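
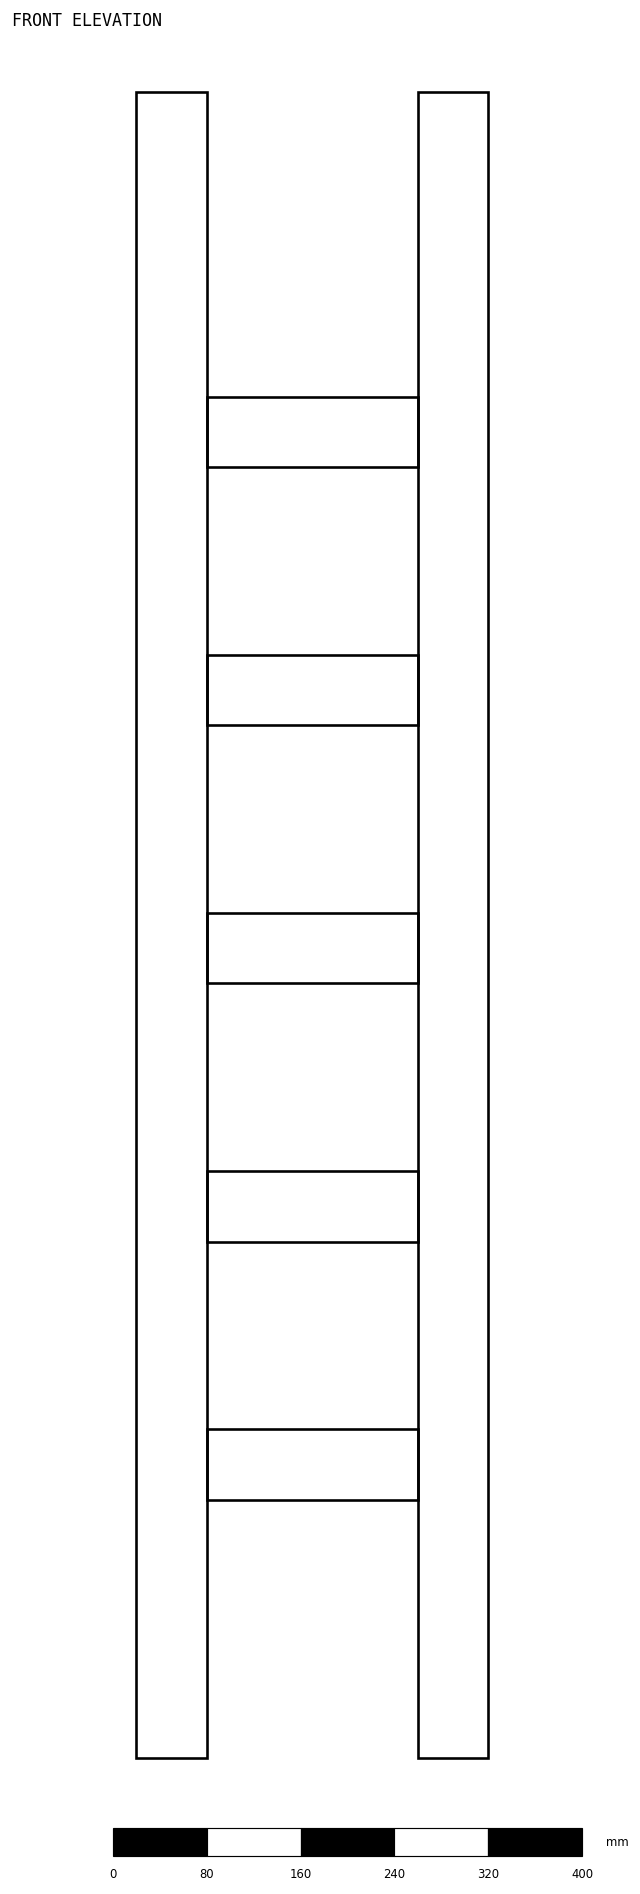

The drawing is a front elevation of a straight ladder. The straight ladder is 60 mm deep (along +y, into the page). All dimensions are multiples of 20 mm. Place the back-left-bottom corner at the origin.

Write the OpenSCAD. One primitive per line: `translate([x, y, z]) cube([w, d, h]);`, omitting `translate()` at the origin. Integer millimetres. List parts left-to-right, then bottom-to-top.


cube([60, 60, 1420]);
translate([60, 0, 220]) cube([180, 60, 60]);
translate([60, 0, 440]) cube([180, 60, 60]);
translate([60, 0, 660]) cube([180, 60, 60]);
translate([60, 0, 880]) cube([180, 60, 60]);
translate([60, 0, 1100]) cube([180, 60, 60]);
translate([240, 0, 0]) cube([60, 60, 1420]);


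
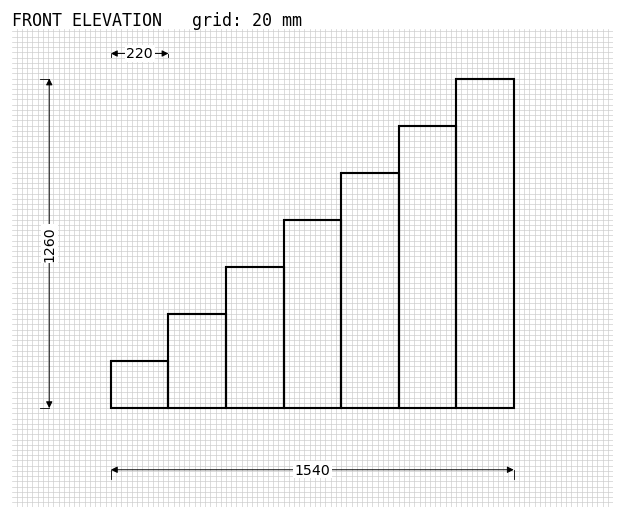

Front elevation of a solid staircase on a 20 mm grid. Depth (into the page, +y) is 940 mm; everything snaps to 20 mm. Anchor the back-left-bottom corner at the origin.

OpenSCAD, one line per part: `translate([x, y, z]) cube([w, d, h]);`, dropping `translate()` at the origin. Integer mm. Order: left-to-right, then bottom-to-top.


cube([220, 940, 180]);
translate([220, 0, 0]) cube([220, 940, 360]);
translate([440, 0, 0]) cube([220, 940, 540]);
translate([660, 0, 0]) cube([220, 940, 720]);
translate([880, 0, 0]) cube([220, 940, 900]);
translate([1100, 0, 0]) cube([220, 940, 1080]);
translate([1320, 0, 0]) cube([220, 940, 1260]);


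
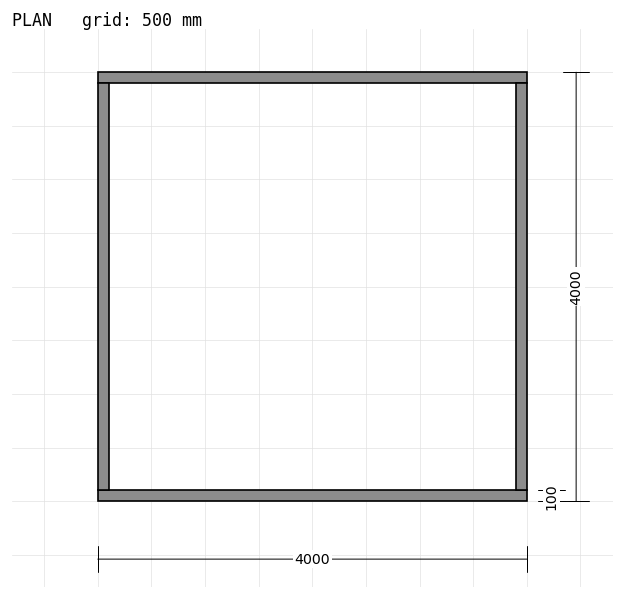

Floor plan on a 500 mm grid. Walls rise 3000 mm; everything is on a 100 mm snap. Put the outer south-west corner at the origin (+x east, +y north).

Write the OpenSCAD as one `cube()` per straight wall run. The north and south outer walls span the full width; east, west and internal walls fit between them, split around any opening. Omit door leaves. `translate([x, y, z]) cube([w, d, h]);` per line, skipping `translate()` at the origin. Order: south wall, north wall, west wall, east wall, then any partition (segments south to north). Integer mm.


cube([4000, 100, 3000]);
translate([0, 3900, 0]) cube([4000, 100, 3000]);
translate([0, 100, 0]) cube([100, 3800, 3000]);
translate([3900, 100, 0]) cube([100, 3800, 3000]);


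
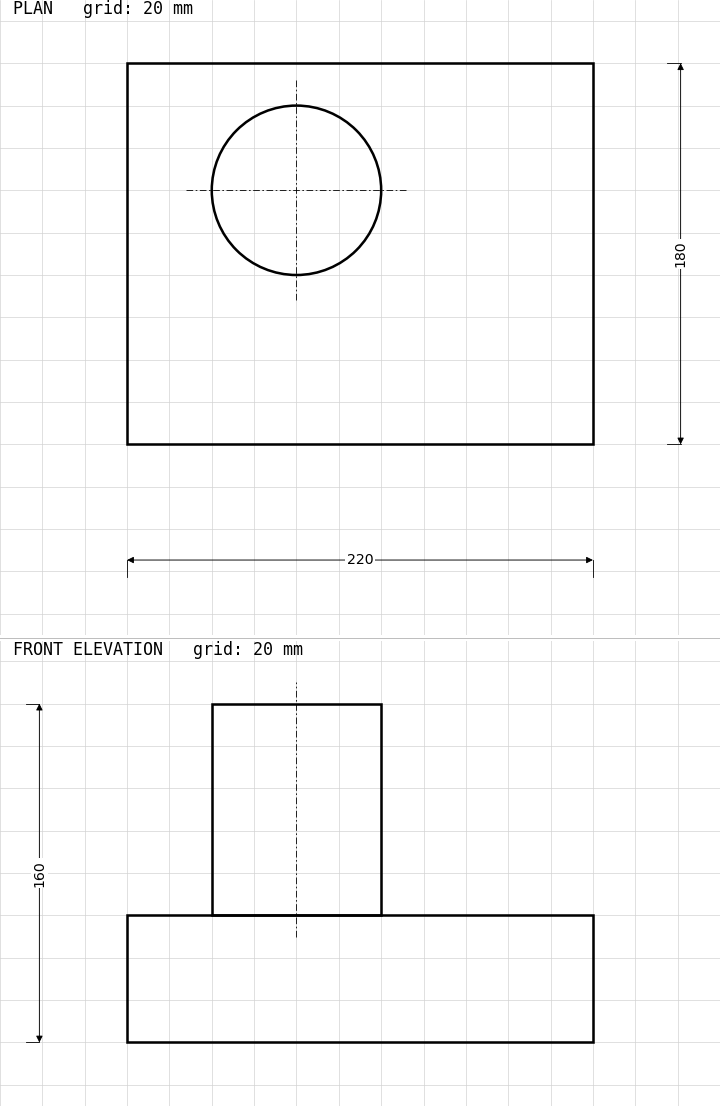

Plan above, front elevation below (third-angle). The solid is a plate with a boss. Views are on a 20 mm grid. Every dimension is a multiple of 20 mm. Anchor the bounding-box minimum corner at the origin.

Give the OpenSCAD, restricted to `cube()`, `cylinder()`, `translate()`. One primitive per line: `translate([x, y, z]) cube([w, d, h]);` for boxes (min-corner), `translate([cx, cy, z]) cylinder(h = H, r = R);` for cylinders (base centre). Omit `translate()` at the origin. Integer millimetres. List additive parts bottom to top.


cube([220, 180, 60]);
translate([80, 120, 60]) cylinder(h = 100, r = 40);


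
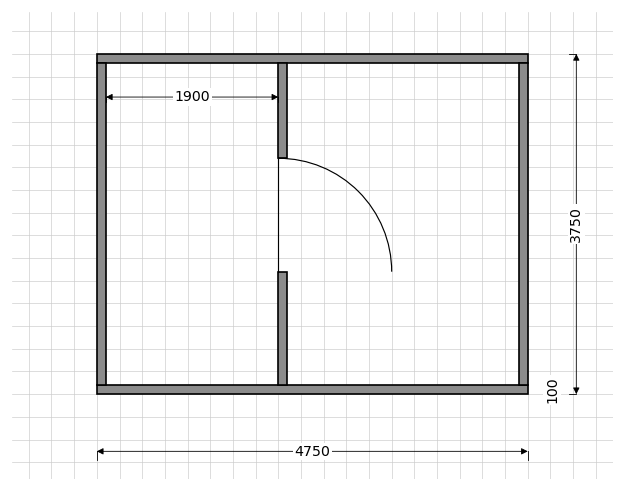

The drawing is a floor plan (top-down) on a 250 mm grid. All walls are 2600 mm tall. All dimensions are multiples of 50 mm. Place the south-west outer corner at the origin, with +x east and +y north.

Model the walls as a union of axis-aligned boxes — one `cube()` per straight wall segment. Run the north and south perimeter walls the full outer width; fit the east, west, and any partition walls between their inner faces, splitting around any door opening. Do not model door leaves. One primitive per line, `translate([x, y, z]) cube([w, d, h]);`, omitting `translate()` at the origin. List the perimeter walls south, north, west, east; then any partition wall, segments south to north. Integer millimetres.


cube([4750, 100, 2600]);
translate([0, 3650, 0]) cube([4750, 100, 2600]);
translate([0, 100, 0]) cube([100, 3550, 2600]);
translate([4650, 100, 0]) cube([100, 3550, 2600]);
translate([2000, 100, 0]) cube([100, 1250, 2600]);
translate([2000, 2600, 0]) cube([100, 1050, 2600]);


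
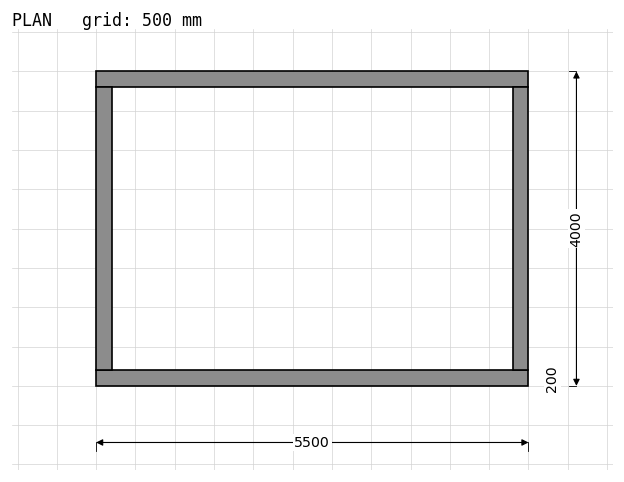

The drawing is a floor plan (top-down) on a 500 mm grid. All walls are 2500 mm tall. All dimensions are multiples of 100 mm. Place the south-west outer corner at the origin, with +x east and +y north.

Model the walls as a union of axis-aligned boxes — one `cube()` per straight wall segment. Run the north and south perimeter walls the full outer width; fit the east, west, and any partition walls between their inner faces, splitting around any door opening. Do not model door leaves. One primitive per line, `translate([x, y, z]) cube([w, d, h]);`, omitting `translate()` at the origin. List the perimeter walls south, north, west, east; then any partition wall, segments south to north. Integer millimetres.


cube([5500, 200, 2500]);
translate([0, 3800, 0]) cube([5500, 200, 2500]);
translate([0, 200, 0]) cube([200, 3600, 2500]);
translate([5300, 200, 0]) cube([200, 3600, 2500]);


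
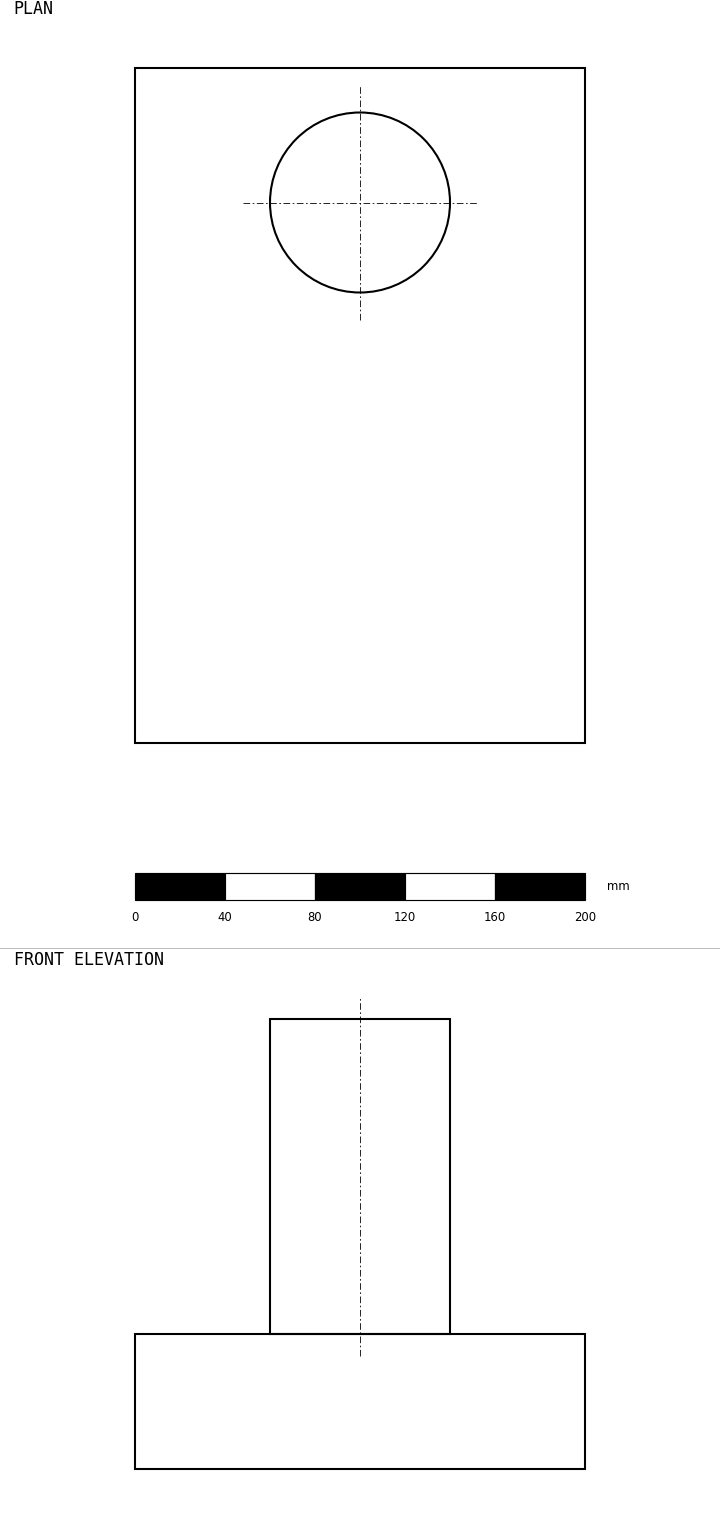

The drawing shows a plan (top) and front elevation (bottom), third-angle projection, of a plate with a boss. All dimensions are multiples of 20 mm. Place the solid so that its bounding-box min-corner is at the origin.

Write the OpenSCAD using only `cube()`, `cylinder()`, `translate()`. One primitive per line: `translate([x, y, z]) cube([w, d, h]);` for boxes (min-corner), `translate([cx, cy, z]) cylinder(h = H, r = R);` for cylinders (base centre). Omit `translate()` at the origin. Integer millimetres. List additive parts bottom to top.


cube([200, 300, 60]);
translate([100, 240, 60]) cylinder(h = 140, r = 40);


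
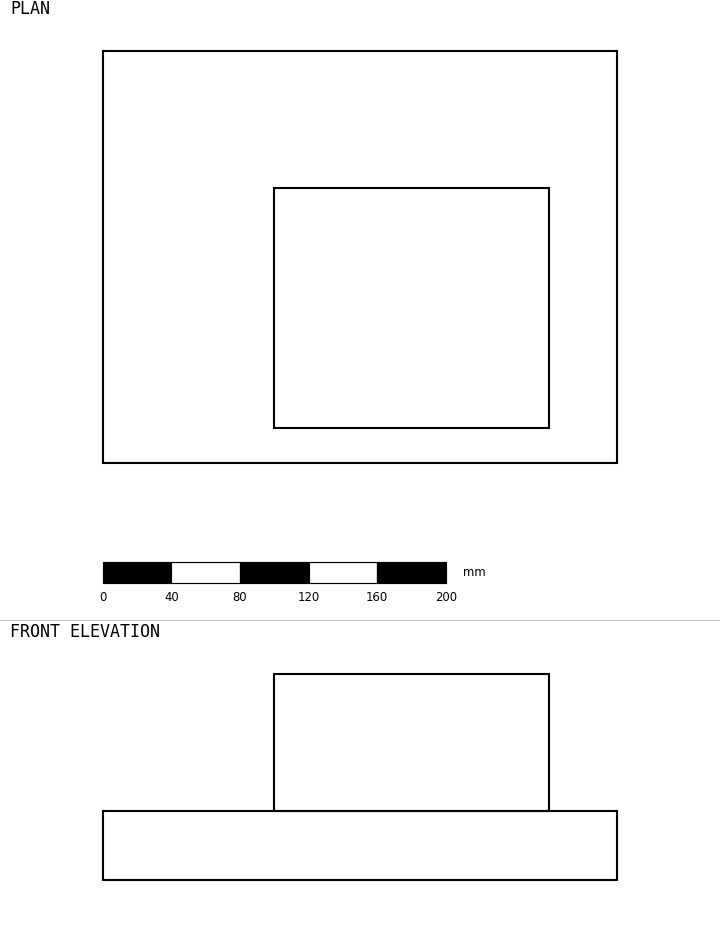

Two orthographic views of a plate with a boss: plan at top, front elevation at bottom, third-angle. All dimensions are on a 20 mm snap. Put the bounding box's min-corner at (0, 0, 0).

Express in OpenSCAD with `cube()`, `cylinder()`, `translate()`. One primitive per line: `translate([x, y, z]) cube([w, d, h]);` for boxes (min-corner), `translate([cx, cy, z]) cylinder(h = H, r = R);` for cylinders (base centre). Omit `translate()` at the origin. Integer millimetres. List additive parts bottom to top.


cube([300, 240, 40]);
translate([100, 20, 40]) cube([160, 140, 80]);


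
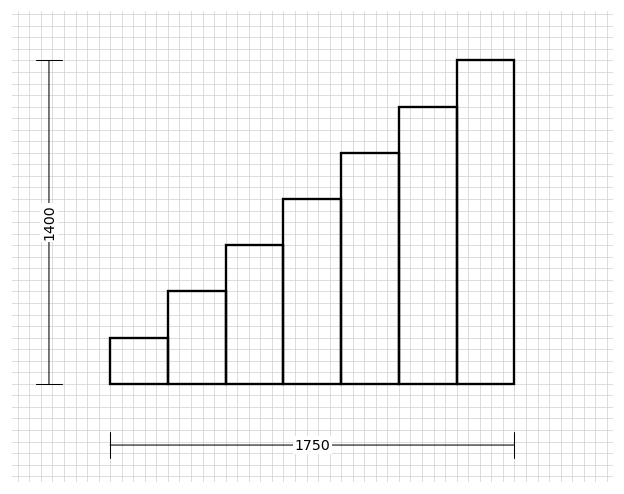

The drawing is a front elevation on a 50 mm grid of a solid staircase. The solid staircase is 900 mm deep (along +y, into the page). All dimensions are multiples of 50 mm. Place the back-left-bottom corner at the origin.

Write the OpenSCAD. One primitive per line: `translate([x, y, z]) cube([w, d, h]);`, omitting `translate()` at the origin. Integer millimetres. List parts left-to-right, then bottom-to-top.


cube([250, 900, 200]);
translate([250, 0, 0]) cube([250, 900, 400]);
translate([500, 0, 0]) cube([250, 900, 600]);
translate([750, 0, 0]) cube([250, 900, 800]);
translate([1000, 0, 0]) cube([250, 900, 1000]);
translate([1250, 0, 0]) cube([250, 900, 1200]);
translate([1500, 0, 0]) cube([250, 900, 1400]);


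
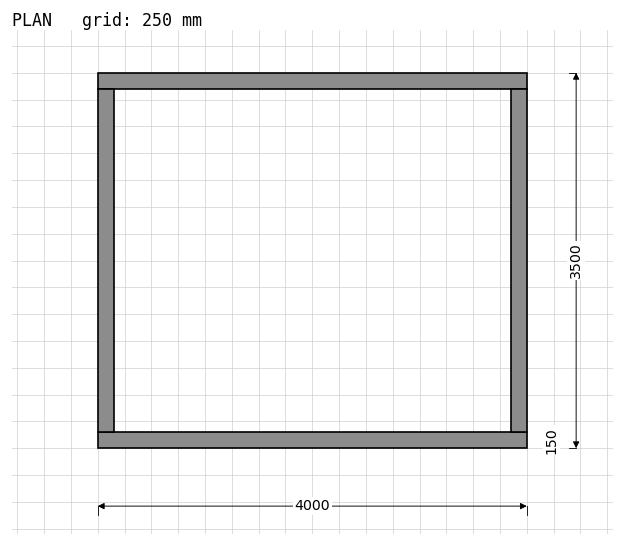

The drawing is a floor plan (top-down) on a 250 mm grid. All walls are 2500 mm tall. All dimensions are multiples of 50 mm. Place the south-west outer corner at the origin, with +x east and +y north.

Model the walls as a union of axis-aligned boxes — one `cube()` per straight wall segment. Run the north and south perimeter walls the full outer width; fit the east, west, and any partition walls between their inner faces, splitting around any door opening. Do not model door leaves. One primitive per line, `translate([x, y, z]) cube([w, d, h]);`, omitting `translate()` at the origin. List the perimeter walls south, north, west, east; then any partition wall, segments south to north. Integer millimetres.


cube([4000, 150, 2500]);
translate([0, 3350, 0]) cube([4000, 150, 2500]);
translate([0, 150, 0]) cube([150, 3200, 2500]);
translate([3850, 150, 0]) cube([150, 3200, 2500]);


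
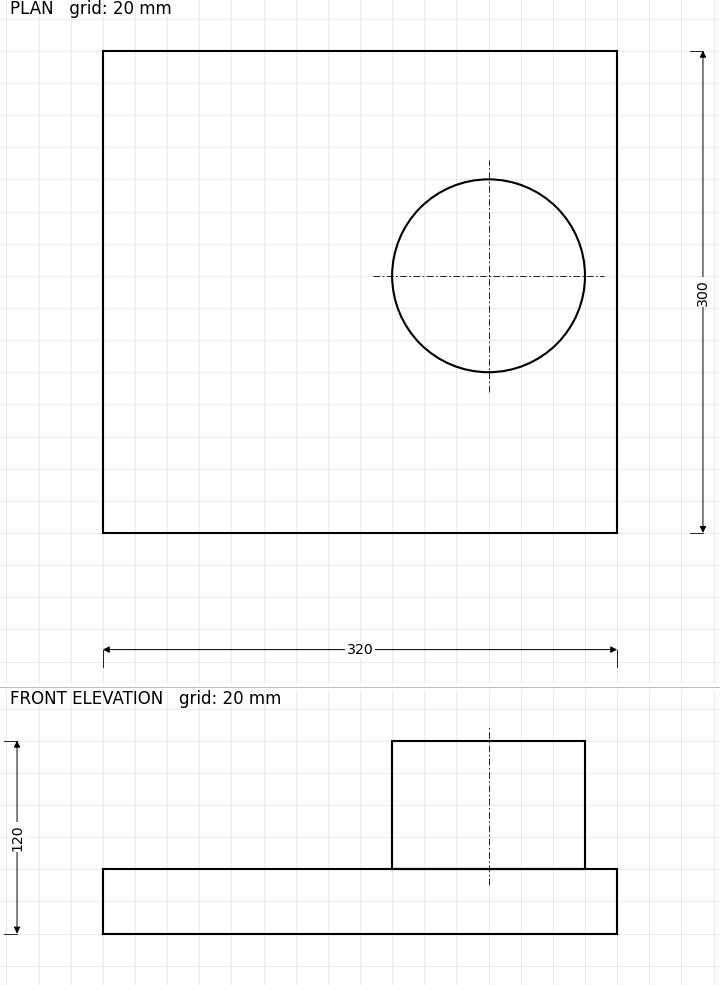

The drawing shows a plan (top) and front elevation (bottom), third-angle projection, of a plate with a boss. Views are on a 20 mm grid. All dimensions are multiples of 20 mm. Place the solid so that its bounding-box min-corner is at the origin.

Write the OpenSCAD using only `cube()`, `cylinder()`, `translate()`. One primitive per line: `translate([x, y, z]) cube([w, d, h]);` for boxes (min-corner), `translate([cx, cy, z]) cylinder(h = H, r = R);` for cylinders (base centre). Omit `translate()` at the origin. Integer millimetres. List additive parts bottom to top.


cube([320, 300, 40]);
translate([240, 160, 40]) cylinder(h = 80, r = 60);


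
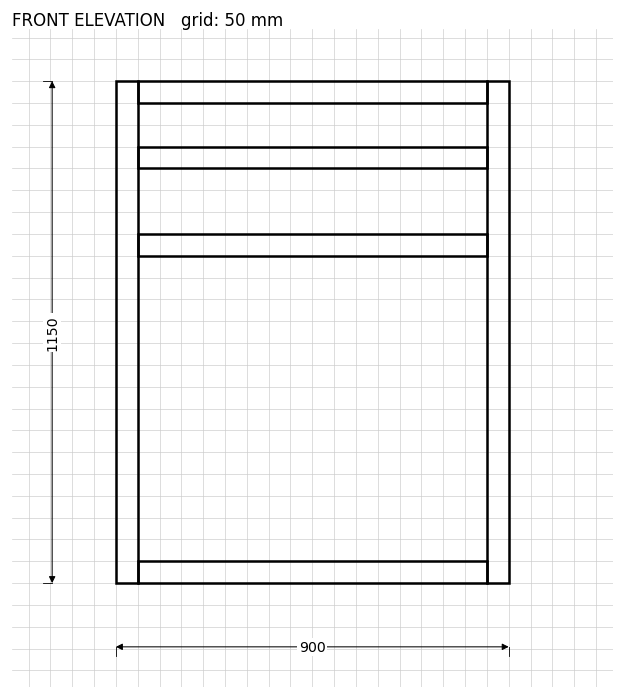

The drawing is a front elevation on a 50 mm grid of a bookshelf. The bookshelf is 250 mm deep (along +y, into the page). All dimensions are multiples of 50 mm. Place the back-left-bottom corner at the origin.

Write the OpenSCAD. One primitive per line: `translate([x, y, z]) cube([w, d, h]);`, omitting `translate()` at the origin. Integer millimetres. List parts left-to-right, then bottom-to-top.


cube([50, 250, 1150]);
translate([50, 0, 0]) cube([800, 250, 50]);
translate([50, 0, 750]) cube([800, 250, 50]);
translate([50, 0, 950]) cube([800, 250, 50]);
translate([50, 0, 1100]) cube([800, 250, 50]);
translate([850, 0, 0]) cube([50, 250, 1150]);


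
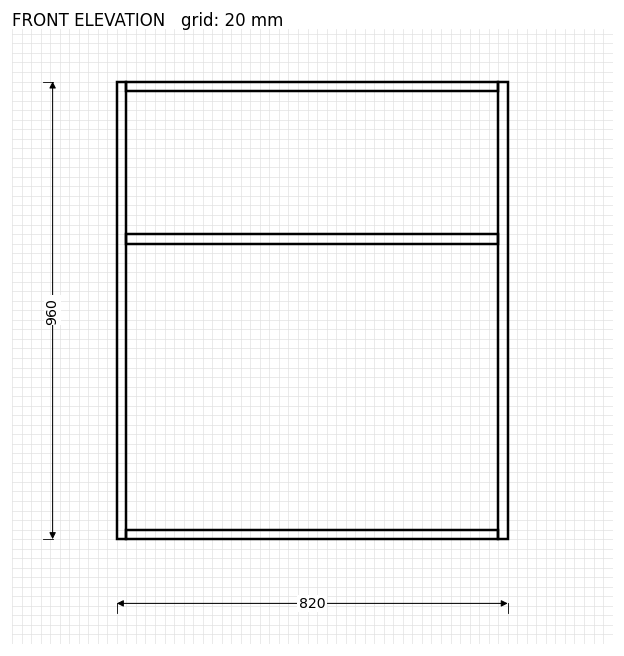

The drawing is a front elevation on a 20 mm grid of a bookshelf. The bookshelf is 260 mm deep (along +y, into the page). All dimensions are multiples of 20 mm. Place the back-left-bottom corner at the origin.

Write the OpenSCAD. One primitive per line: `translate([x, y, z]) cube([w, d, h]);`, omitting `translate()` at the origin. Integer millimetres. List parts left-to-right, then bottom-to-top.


cube([20, 260, 960]);
translate([20, 0, 0]) cube([780, 260, 20]);
translate([20, 0, 620]) cube([780, 260, 20]);
translate([20, 0, 940]) cube([780, 260, 20]);
translate([800, 0, 0]) cube([20, 260, 960]);


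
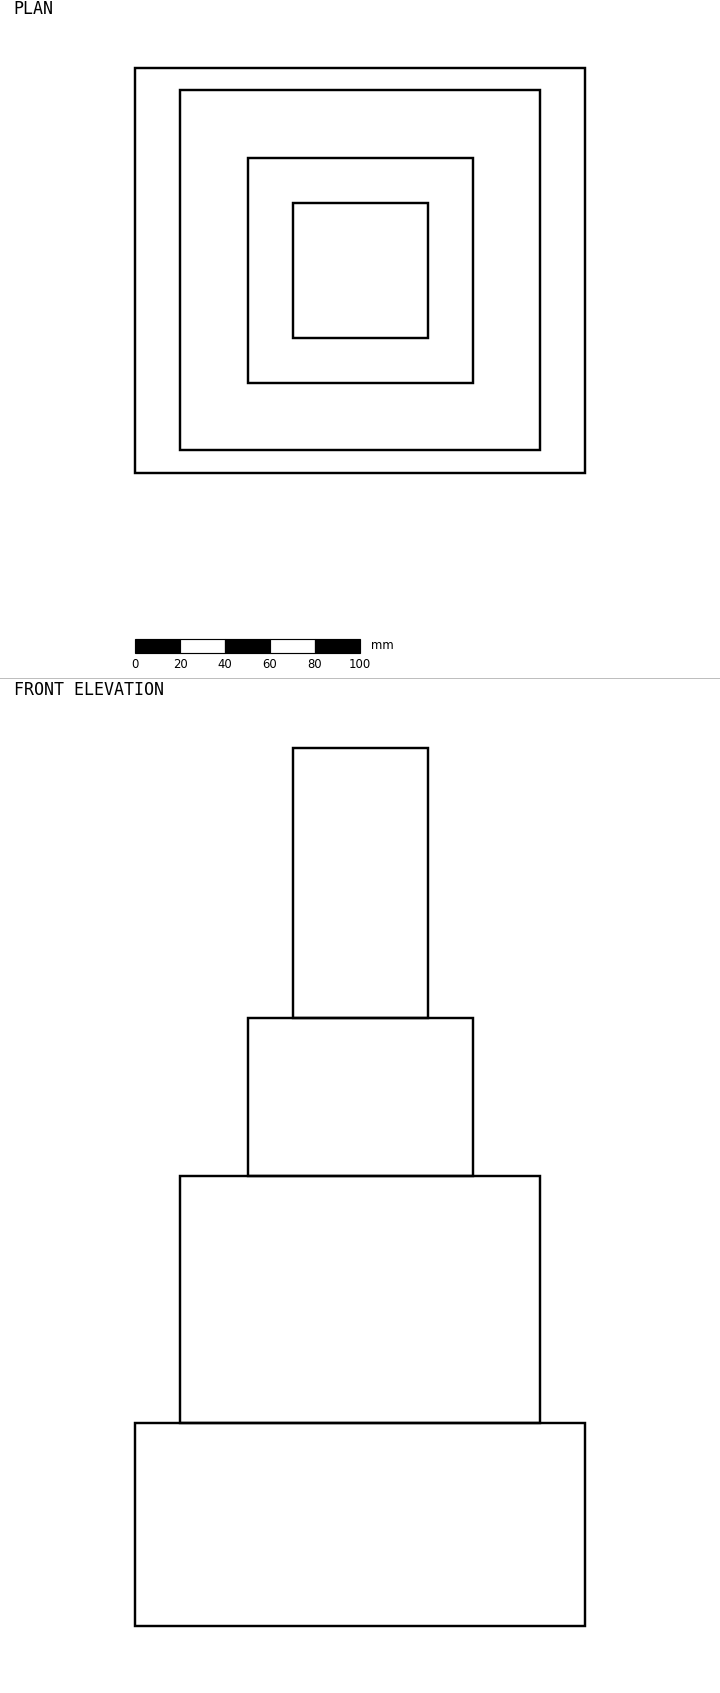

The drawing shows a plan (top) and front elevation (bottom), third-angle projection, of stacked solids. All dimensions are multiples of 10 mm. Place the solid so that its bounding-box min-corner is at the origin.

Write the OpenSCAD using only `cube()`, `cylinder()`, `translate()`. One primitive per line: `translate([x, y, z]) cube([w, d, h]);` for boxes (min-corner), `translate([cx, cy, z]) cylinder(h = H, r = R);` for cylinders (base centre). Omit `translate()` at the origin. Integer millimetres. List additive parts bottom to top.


cube([200, 180, 90]);
translate([20, 10, 90]) cube([160, 160, 110]);
translate([50, 40, 200]) cube([100, 100, 70]);
translate([70, 60, 270]) cube([60, 60, 120]);


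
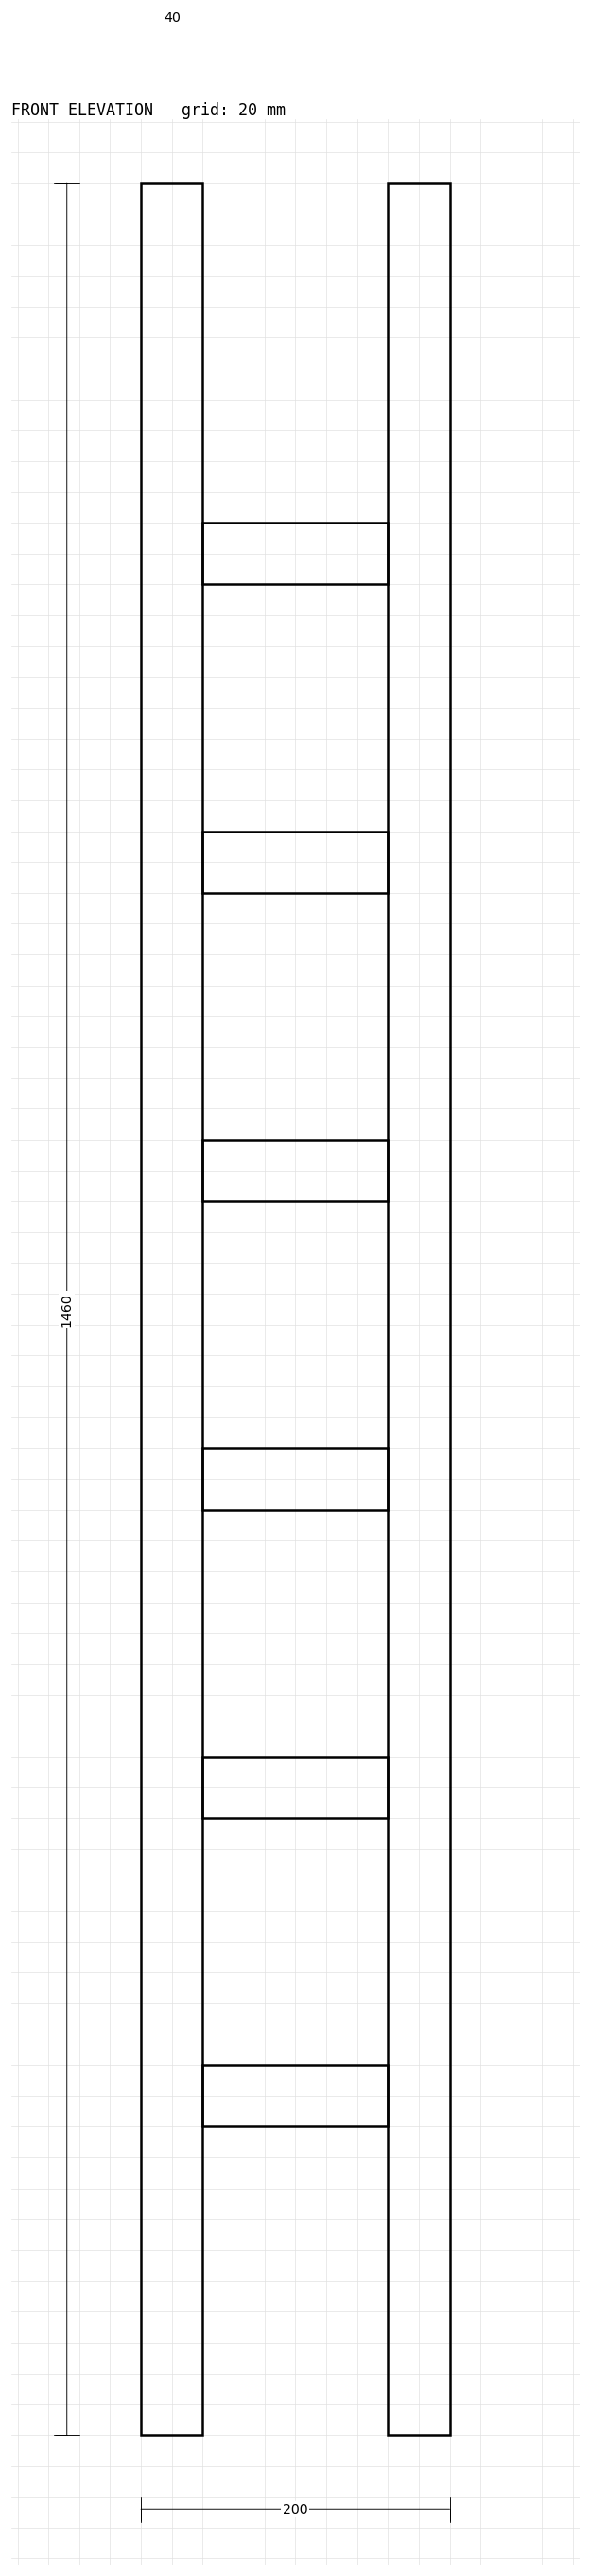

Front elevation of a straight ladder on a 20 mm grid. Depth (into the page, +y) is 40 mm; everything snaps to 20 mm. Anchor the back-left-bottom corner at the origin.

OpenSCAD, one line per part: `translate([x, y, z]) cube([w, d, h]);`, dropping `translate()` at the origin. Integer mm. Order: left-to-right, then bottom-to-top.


cube([40, 40, 1460]);
translate([40, 0, 200]) cube([120, 40, 40]);
translate([40, 0, 400]) cube([120, 40, 40]);
translate([40, 0, 600]) cube([120, 40, 40]);
translate([40, 0, 800]) cube([120, 40, 40]);
translate([40, 0, 1000]) cube([120, 40, 40]);
translate([40, 0, 1200]) cube([120, 40, 40]);
translate([160, 0, 0]) cube([40, 40, 1460]);


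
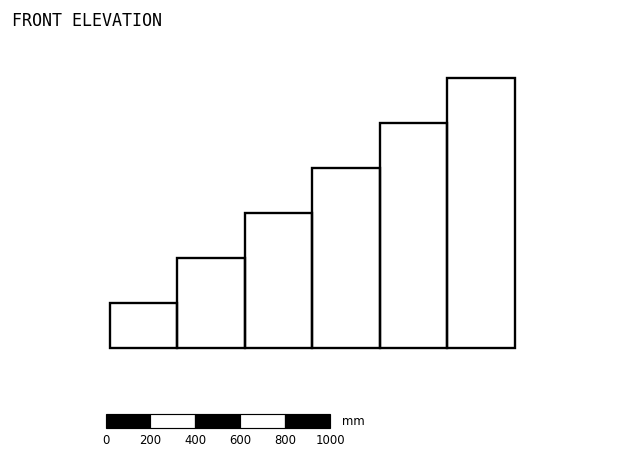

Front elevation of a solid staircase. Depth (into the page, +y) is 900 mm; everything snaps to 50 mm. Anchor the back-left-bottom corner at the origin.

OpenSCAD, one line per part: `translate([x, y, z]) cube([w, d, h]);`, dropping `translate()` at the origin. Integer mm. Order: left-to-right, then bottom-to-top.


cube([300, 900, 200]);
translate([300, 0, 0]) cube([300, 900, 400]);
translate([600, 0, 0]) cube([300, 900, 600]);
translate([900, 0, 0]) cube([300, 900, 800]);
translate([1200, 0, 0]) cube([300, 900, 1000]);
translate([1500, 0, 0]) cube([300, 900, 1200]);


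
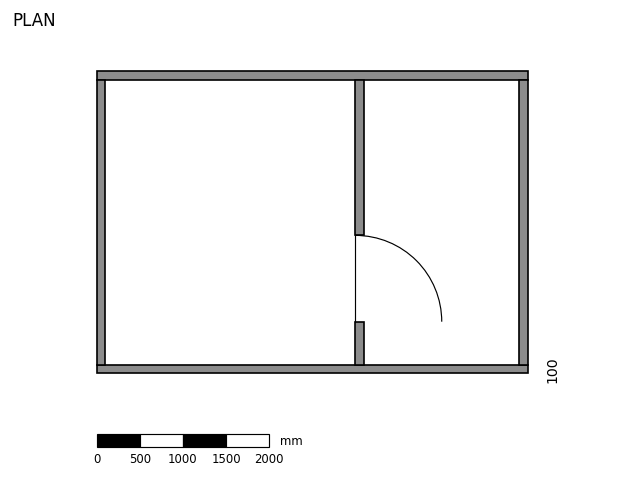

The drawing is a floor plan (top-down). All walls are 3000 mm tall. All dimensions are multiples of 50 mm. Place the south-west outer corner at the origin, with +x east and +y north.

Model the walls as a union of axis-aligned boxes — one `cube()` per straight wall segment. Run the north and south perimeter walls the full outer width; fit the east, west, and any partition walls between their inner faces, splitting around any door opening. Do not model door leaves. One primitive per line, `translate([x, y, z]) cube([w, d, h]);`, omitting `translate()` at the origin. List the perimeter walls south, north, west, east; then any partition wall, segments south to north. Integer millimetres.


cube([5000, 100, 3000]);
translate([0, 3400, 0]) cube([5000, 100, 3000]);
translate([0, 100, 0]) cube([100, 3300, 3000]);
translate([4900, 100, 0]) cube([100, 3300, 3000]);
translate([3000, 100, 0]) cube([100, 500, 3000]);
translate([3000, 1600, 0]) cube([100, 1800, 3000]);


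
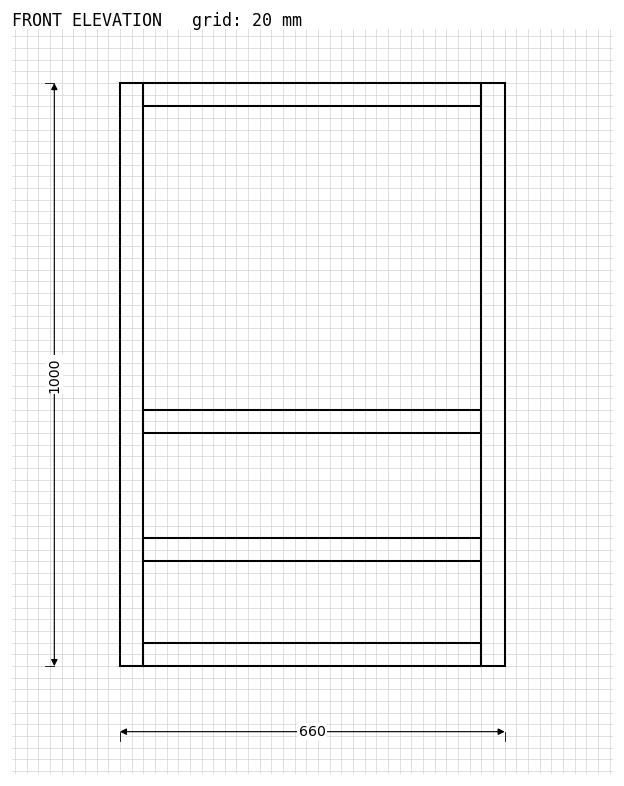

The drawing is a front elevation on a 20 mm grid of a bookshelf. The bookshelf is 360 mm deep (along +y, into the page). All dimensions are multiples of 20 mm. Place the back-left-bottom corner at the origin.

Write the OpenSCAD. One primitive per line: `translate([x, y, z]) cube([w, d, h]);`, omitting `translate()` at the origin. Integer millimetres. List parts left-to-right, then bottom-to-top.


cube([40, 360, 1000]);
translate([40, 0, 0]) cube([580, 360, 40]);
translate([40, 0, 180]) cube([580, 360, 40]);
translate([40, 0, 400]) cube([580, 360, 40]);
translate([40, 0, 960]) cube([580, 360, 40]);
translate([620, 0, 0]) cube([40, 360, 1000]);


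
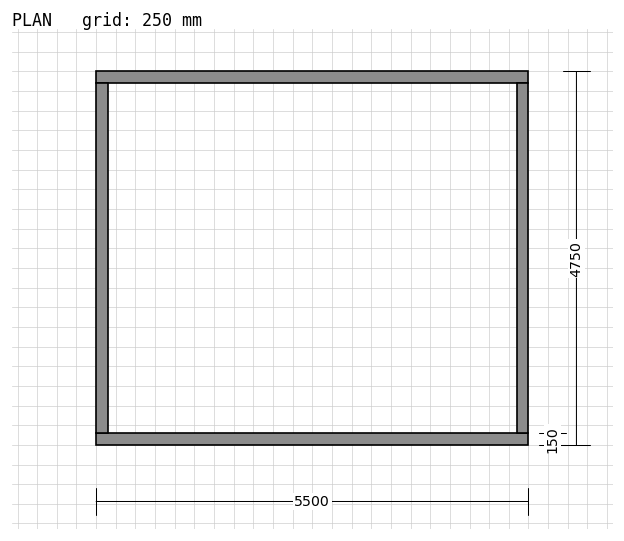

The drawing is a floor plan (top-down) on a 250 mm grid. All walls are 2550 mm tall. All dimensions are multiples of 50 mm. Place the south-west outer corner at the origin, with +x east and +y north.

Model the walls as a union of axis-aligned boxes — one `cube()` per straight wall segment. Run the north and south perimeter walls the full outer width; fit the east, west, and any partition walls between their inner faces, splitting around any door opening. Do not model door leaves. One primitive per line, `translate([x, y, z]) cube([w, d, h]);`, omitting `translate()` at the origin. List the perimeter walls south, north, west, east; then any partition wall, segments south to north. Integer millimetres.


cube([5500, 150, 2550]);
translate([0, 4600, 0]) cube([5500, 150, 2550]);
translate([0, 150, 0]) cube([150, 4450, 2550]);
translate([5350, 150, 0]) cube([150, 4450, 2550]);


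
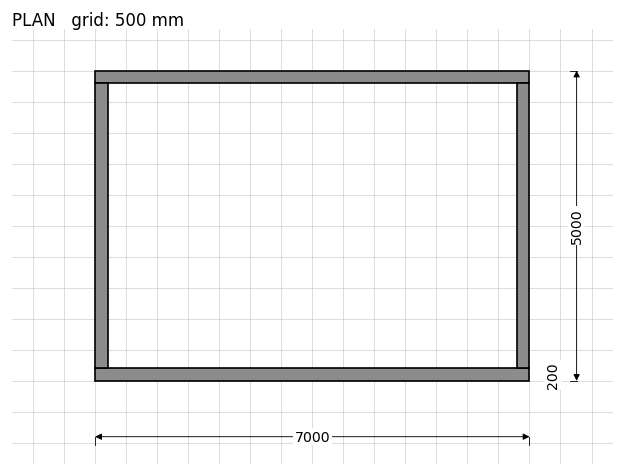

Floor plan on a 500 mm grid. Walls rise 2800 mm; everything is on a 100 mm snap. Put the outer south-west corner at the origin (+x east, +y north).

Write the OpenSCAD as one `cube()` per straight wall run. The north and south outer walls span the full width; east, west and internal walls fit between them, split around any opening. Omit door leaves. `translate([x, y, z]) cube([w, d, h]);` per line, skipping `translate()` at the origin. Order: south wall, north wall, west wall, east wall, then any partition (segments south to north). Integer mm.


cube([7000, 200, 2800]);
translate([0, 4800, 0]) cube([7000, 200, 2800]);
translate([0, 200, 0]) cube([200, 4600, 2800]);
translate([6800, 200, 0]) cube([200, 4600, 2800]);


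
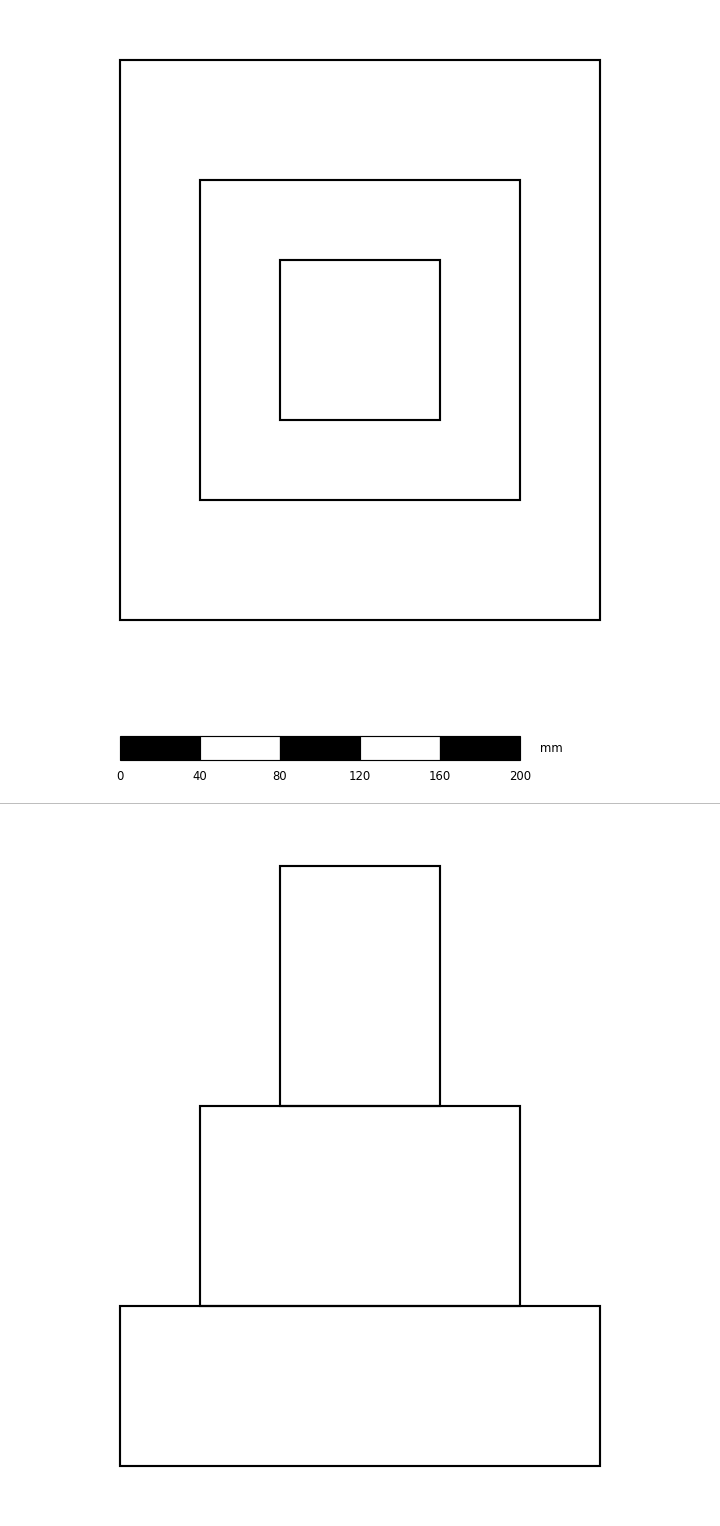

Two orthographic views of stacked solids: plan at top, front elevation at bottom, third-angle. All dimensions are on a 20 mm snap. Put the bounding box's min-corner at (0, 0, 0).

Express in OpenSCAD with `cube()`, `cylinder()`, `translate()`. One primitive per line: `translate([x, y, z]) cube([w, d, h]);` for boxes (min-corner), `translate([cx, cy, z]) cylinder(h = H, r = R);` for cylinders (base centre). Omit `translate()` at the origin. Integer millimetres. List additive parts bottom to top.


cube([240, 280, 80]);
translate([40, 60, 80]) cube([160, 160, 100]);
translate([80, 100, 180]) cube([80, 80, 120]);


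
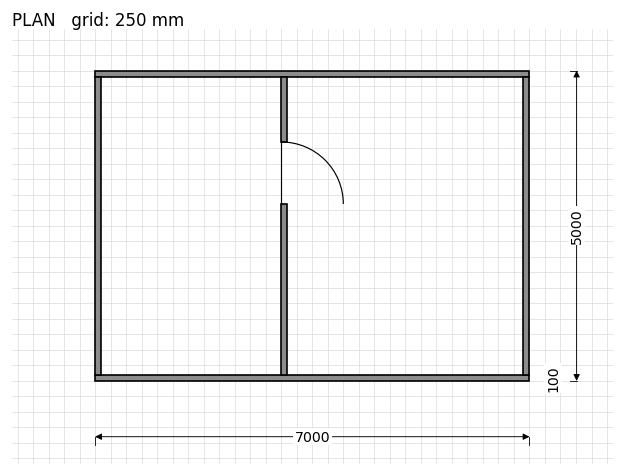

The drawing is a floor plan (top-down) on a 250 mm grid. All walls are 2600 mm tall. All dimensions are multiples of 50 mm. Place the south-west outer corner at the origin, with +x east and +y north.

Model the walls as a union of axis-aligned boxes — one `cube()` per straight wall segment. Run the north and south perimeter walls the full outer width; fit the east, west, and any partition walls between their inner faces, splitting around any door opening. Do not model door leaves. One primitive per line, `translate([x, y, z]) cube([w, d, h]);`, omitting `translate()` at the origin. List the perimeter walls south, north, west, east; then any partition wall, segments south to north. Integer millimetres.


cube([7000, 100, 2600]);
translate([0, 4900, 0]) cube([7000, 100, 2600]);
translate([0, 100, 0]) cube([100, 4800, 2600]);
translate([6900, 100, 0]) cube([100, 4800, 2600]);
translate([3000, 100, 0]) cube([100, 2750, 2600]);
translate([3000, 3850, 0]) cube([100, 1050, 2600]);


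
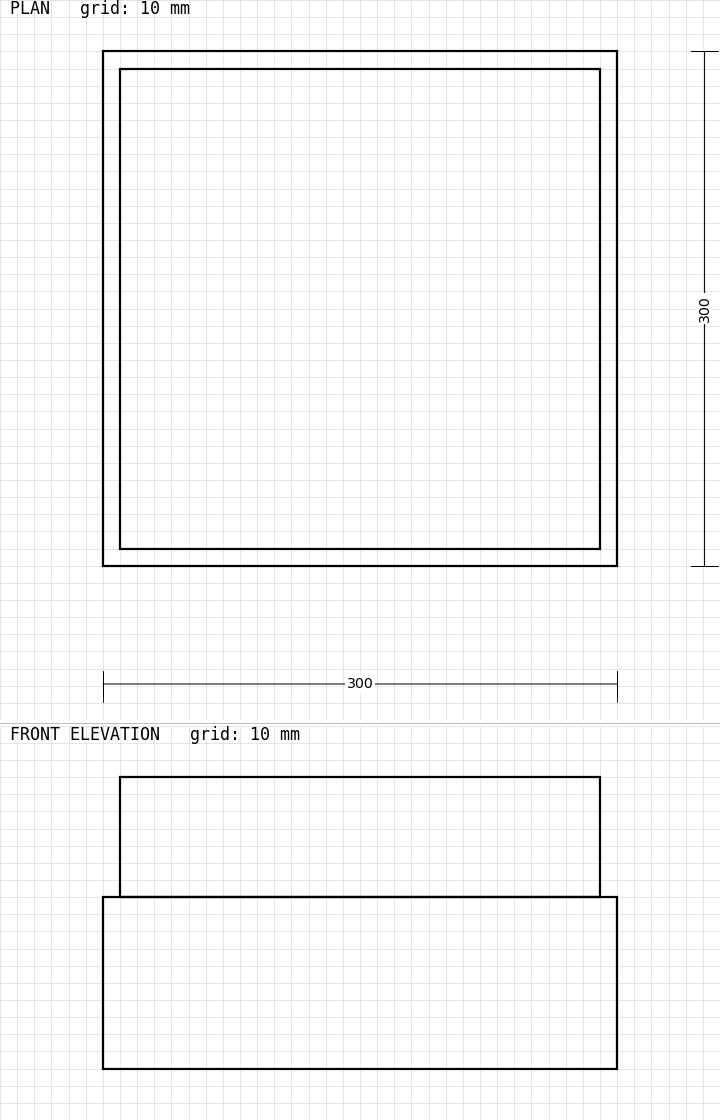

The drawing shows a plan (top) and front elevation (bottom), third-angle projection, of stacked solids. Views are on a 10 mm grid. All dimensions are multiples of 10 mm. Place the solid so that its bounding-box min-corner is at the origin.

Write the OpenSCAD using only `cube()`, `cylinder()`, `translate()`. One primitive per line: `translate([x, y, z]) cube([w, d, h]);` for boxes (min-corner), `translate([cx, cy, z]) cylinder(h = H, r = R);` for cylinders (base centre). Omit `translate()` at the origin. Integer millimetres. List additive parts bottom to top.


cube([300, 300, 100]);
translate([10, 10, 100]) cube([280, 280, 70]);


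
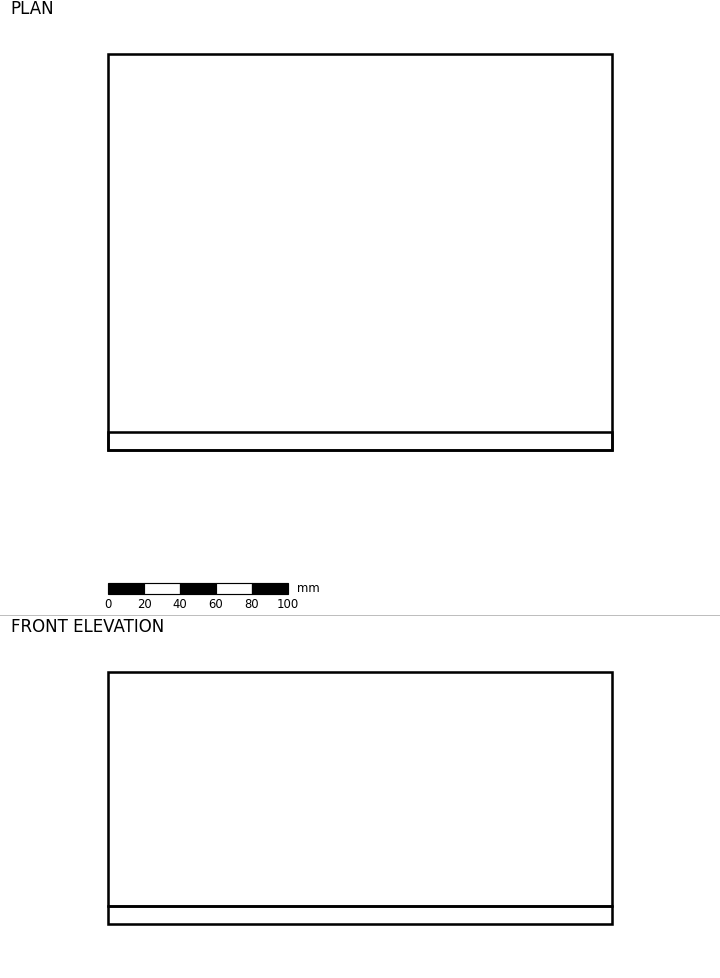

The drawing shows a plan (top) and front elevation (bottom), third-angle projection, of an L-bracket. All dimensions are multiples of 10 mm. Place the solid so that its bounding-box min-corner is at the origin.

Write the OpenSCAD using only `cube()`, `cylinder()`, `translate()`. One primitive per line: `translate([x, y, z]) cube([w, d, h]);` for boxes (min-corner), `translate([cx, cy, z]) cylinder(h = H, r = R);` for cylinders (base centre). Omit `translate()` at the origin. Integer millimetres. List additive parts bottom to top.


cube([280, 220, 10]);
translate([0, 0, 10]) cube([280, 10, 130]);


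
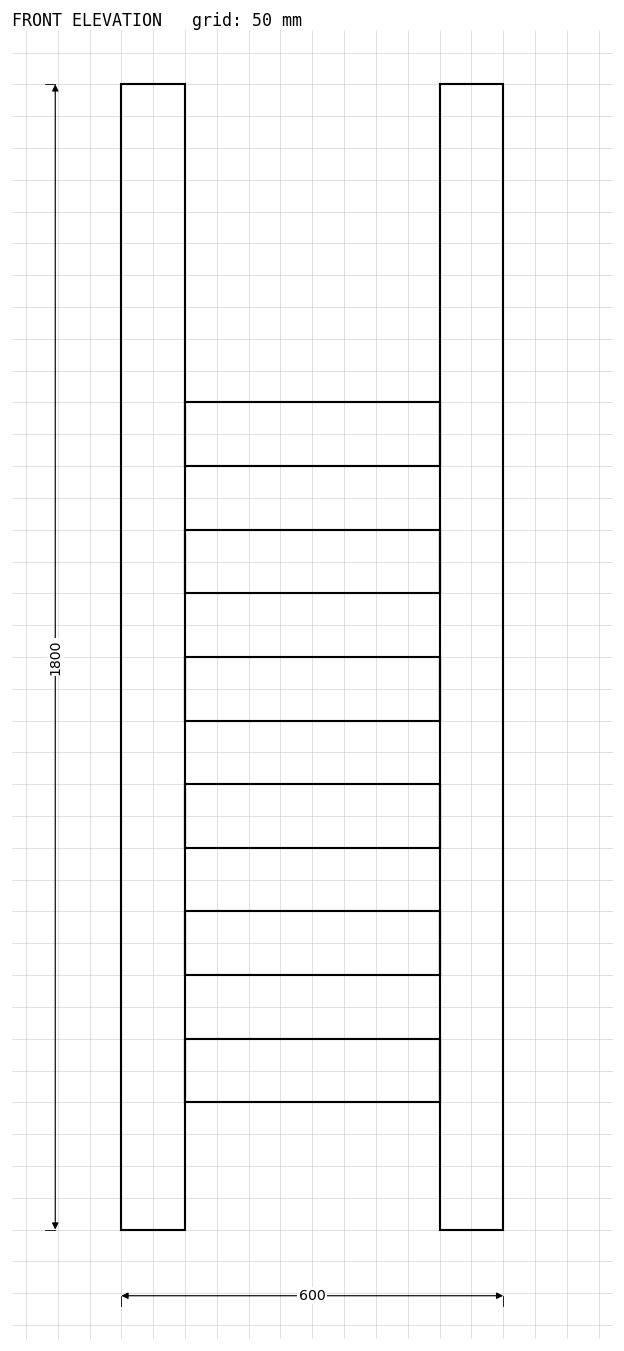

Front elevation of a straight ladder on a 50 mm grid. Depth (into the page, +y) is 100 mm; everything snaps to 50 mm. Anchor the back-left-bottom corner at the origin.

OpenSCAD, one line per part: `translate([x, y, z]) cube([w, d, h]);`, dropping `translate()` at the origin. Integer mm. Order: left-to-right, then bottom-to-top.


cube([100, 100, 1800]);
translate([100, 0, 200]) cube([400, 100, 100]);
translate([100, 0, 400]) cube([400, 100, 100]);
translate([100, 0, 600]) cube([400, 100, 100]);
translate([100, 0, 800]) cube([400, 100, 100]);
translate([100, 0, 1000]) cube([400, 100, 100]);
translate([100, 0, 1200]) cube([400, 100, 100]);
translate([500, 0, 0]) cube([100, 100, 1800]);


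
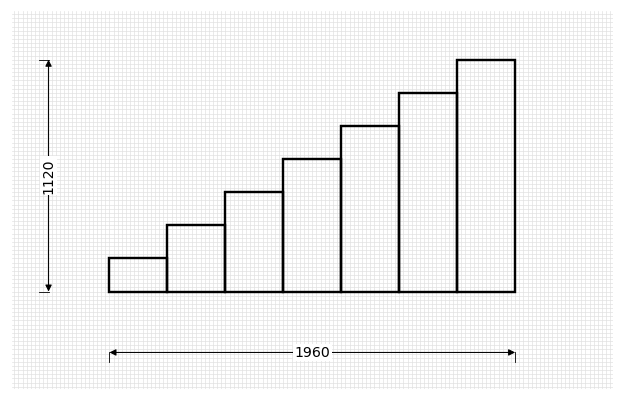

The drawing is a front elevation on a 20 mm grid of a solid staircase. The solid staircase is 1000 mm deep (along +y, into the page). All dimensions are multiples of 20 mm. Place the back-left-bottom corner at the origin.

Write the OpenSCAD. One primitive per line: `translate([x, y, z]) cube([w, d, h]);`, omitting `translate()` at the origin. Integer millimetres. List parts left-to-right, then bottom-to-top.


cube([280, 1000, 160]);
translate([280, 0, 0]) cube([280, 1000, 320]);
translate([560, 0, 0]) cube([280, 1000, 480]);
translate([840, 0, 0]) cube([280, 1000, 640]);
translate([1120, 0, 0]) cube([280, 1000, 800]);
translate([1400, 0, 0]) cube([280, 1000, 960]);
translate([1680, 0, 0]) cube([280, 1000, 1120]);


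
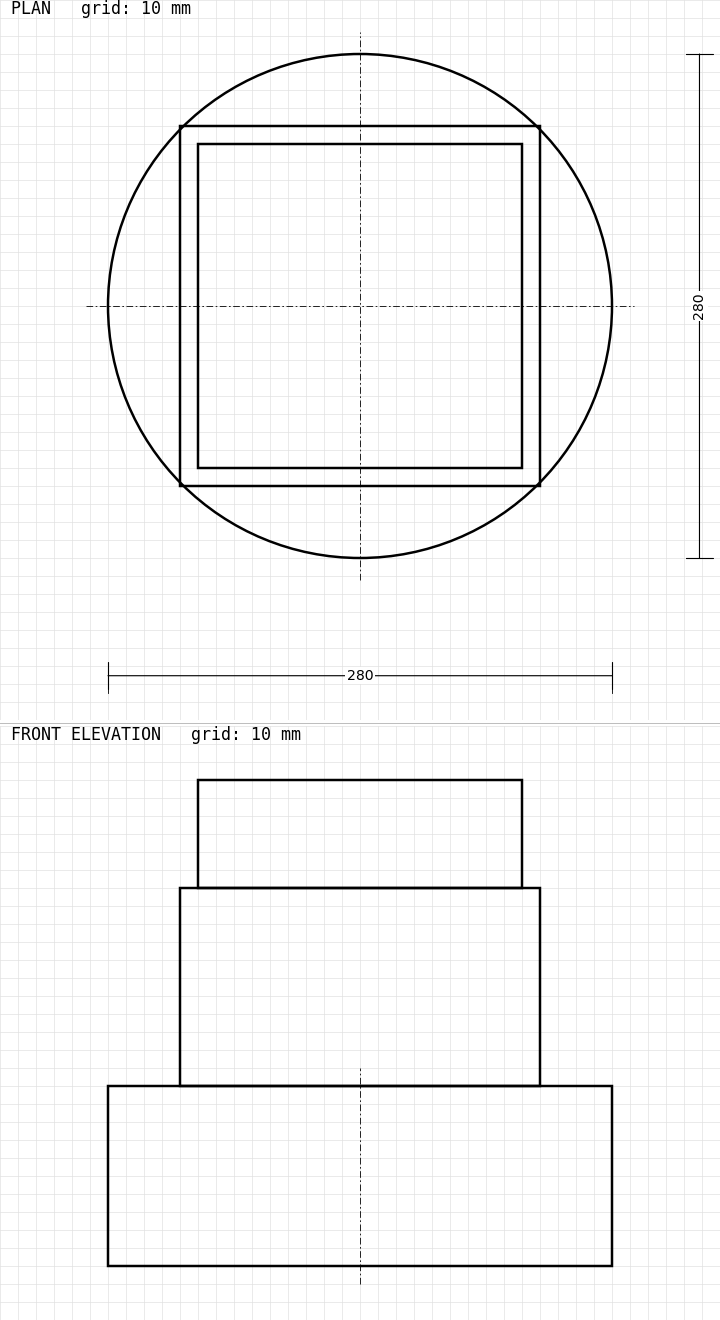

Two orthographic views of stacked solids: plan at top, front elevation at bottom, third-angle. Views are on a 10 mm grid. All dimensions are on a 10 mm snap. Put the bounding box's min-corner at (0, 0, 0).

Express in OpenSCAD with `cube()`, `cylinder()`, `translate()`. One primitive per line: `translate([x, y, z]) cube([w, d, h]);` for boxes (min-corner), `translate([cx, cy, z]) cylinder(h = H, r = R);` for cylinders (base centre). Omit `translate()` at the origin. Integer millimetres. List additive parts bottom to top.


translate([140, 140, 0]) cylinder(h = 100, r = 140);
translate([40, 40, 100]) cube([200, 200, 110]);
translate([50, 50, 210]) cube([180, 180, 60]);


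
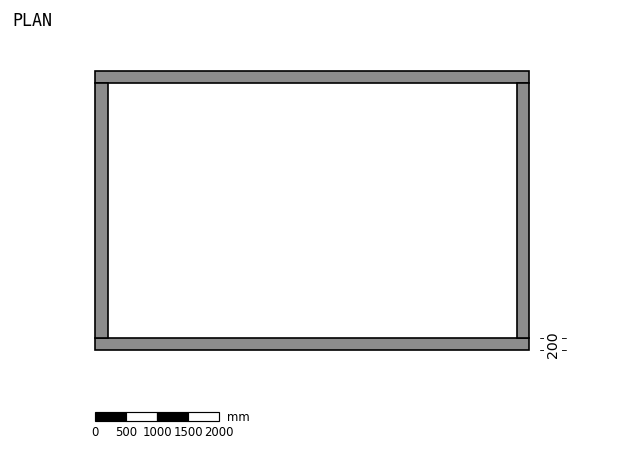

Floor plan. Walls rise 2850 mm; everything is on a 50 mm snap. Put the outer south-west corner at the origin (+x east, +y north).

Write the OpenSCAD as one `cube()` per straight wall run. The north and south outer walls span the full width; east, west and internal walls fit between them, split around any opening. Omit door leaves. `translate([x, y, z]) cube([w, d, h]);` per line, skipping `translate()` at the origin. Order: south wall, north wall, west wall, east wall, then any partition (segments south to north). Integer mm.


cube([7000, 200, 2850]);
translate([0, 4300, 0]) cube([7000, 200, 2850]);
translate([0, 200, 0]) cube([200, 4100, 2850]);
translate([6800, 200, 0]) cube([200, 4100, 2850]);


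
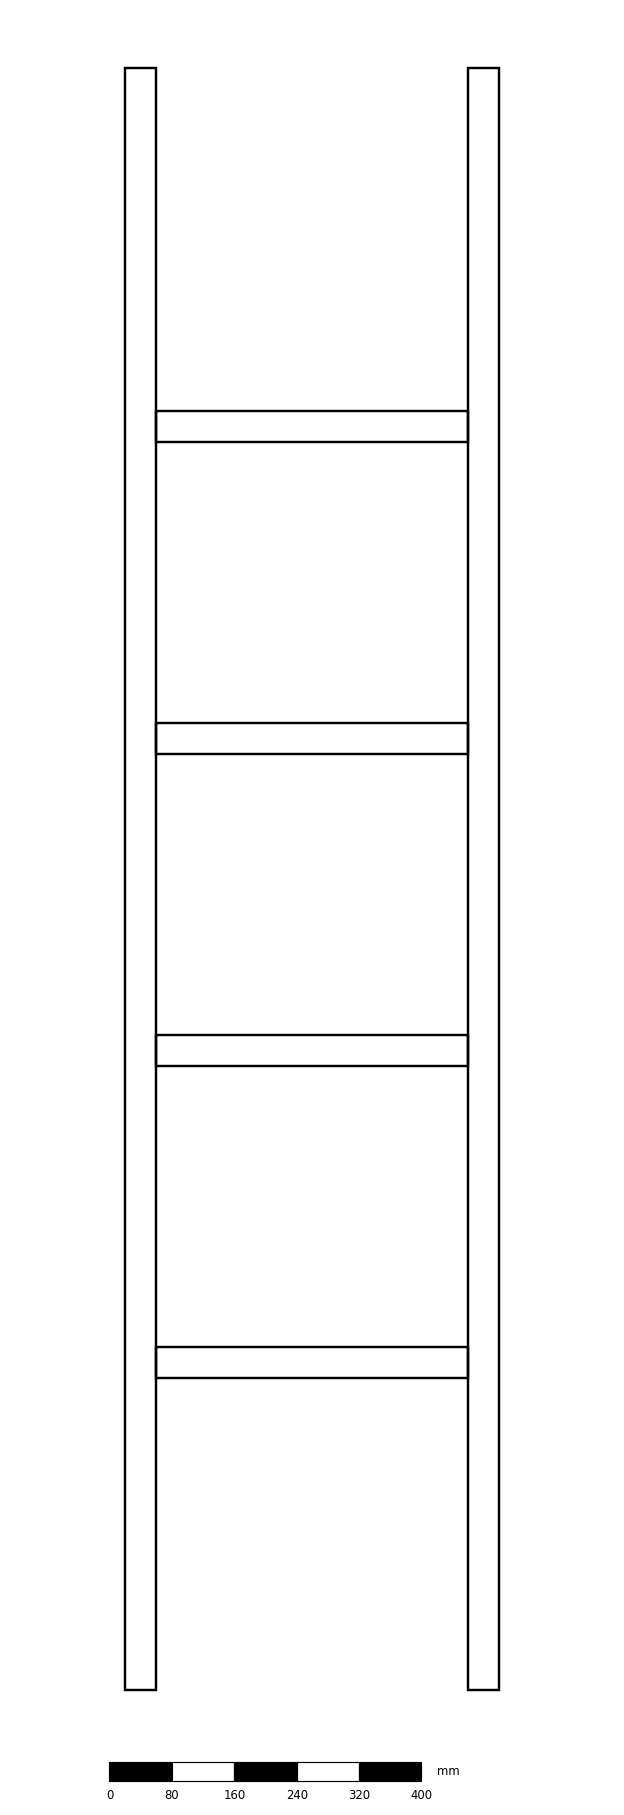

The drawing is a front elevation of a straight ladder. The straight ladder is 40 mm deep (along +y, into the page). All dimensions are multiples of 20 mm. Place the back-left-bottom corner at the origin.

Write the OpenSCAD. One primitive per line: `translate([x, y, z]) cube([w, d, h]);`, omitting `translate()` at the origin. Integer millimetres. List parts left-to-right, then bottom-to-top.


cube([40, 40, 2080]);
translate([40, 0, 400]) cube([400, 40, 40]);
translate([40, 0, 800]) cube([400, 40, 40]);
translate([40, 0, 1200]) cube([400, 40, 40]);
translate([40, 0, 1600]) cube([400, 40, 40]);
translate([440, 0, 0]) cube([40, 40, 2080]);


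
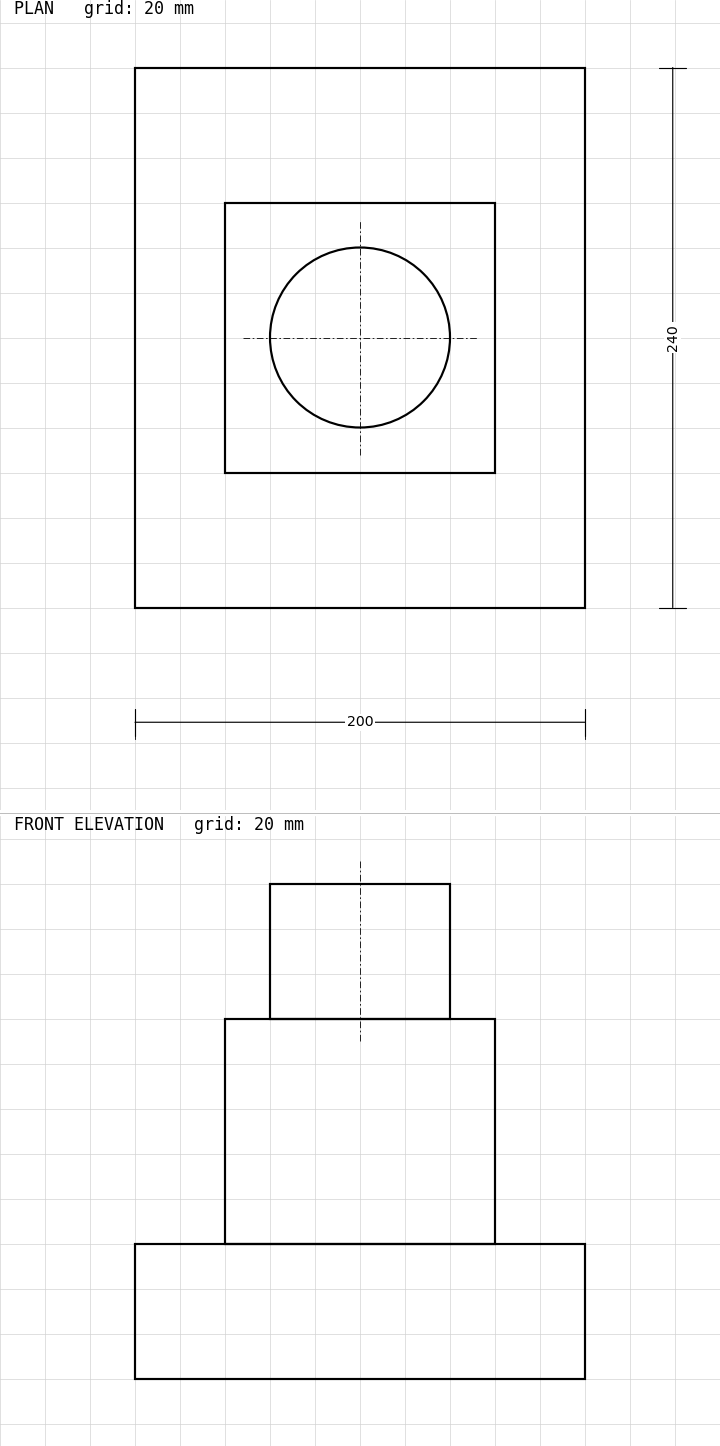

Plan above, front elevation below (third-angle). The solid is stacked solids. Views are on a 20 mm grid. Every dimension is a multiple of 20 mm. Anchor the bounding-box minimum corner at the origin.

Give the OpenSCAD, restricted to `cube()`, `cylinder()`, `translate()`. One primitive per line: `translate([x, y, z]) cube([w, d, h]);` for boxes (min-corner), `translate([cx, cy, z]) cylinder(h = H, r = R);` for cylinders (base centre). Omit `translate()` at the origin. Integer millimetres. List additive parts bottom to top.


cube([200, 240, 60]);
translate([40, 60, 60]) cube([120, 120, 100]);
translate([100, 120, 160]) cylinder(h = 60, r = 40);


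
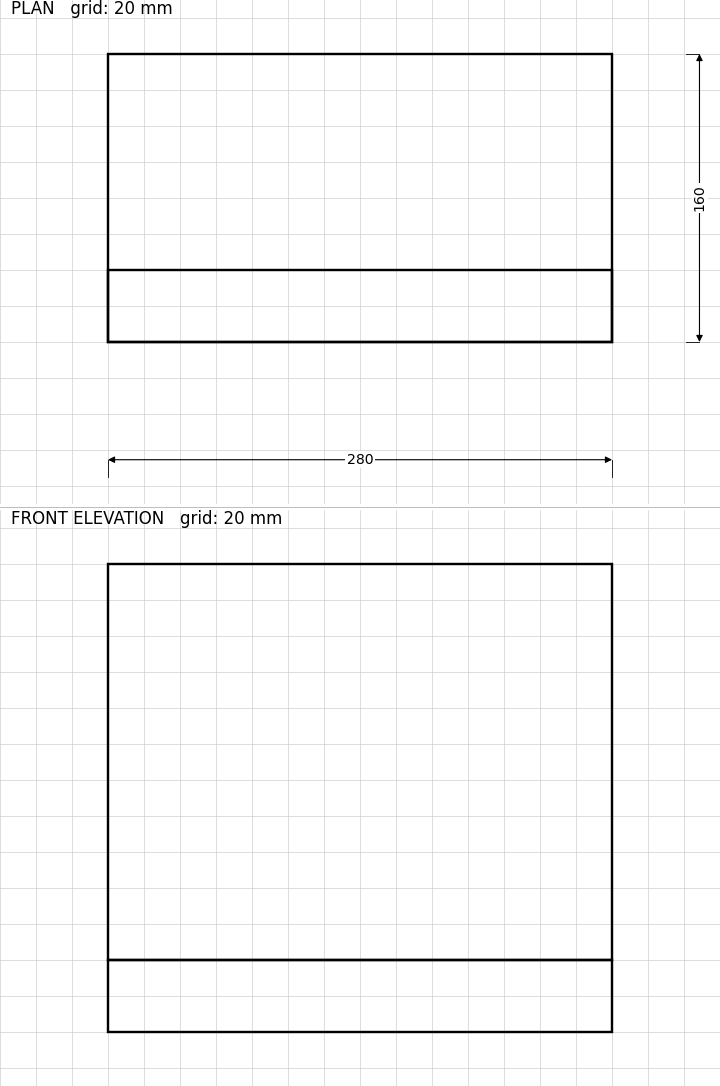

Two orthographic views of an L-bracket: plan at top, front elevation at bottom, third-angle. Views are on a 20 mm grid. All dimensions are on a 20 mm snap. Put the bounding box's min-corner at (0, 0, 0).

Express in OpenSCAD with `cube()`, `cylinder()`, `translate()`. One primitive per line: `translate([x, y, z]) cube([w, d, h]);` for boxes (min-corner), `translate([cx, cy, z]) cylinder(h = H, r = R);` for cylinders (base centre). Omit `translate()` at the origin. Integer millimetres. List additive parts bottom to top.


cube([280, 160, 40]);
translate([0, 0, 40]) cube([280, 40, 220]);


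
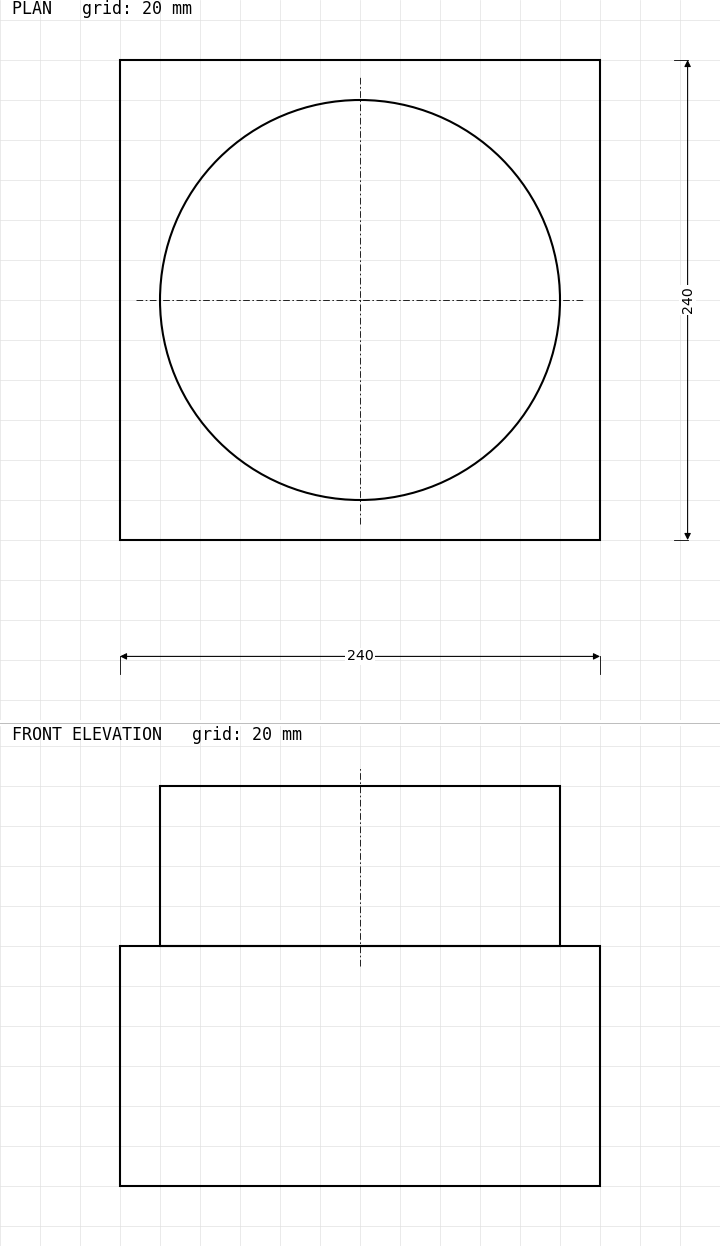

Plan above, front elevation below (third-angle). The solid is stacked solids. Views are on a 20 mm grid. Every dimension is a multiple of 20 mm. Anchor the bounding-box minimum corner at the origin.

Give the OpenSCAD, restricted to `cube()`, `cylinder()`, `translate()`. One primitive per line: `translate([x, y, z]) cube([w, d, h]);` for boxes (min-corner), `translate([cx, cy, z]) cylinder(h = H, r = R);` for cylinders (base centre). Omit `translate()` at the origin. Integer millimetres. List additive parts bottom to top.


cube([240, 240, 120]);
translate([120, 120, 120]) cylinder(h = 80, r = 100);


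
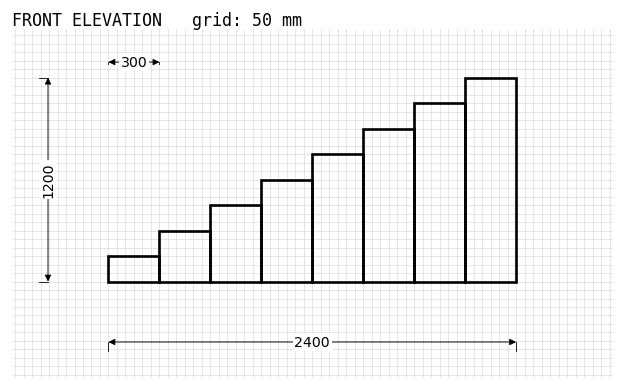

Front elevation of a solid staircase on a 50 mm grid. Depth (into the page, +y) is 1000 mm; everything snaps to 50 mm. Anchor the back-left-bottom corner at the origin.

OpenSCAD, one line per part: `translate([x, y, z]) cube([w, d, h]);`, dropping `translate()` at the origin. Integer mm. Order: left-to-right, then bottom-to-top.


cube([300, 1000, 150]);
translate([300, 0, 0]) cube([300, 1000, 300]);
translate([600, 0, 0]) cube([300, 1000, 450]);
translate([900, 0, 0]) cube([300, 1000, 600]);
translate([1200, 0, 0]) cube([300, 1000, 750]);
translate([1500, 0, 0]) cube([300, 1000, 900]);
translate([1800, 0, 0]) cube([300, 1000, 1050]);
translate([2100, 0, 0]) cube([300, 1000, 1200]);


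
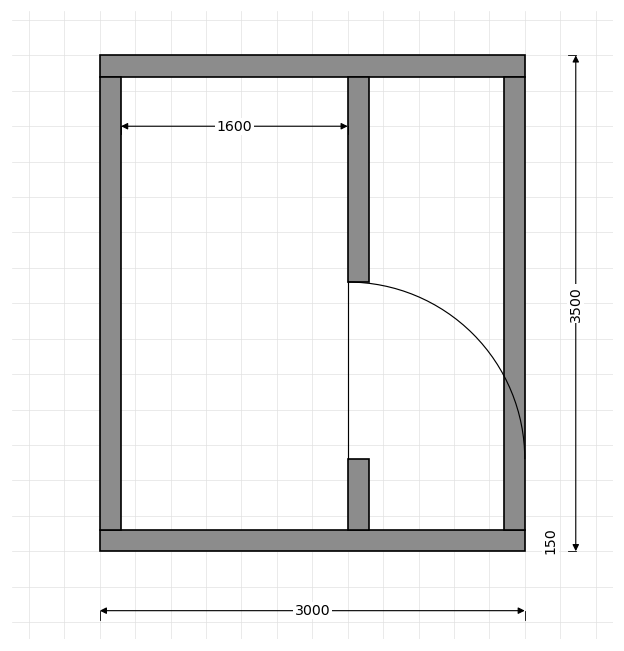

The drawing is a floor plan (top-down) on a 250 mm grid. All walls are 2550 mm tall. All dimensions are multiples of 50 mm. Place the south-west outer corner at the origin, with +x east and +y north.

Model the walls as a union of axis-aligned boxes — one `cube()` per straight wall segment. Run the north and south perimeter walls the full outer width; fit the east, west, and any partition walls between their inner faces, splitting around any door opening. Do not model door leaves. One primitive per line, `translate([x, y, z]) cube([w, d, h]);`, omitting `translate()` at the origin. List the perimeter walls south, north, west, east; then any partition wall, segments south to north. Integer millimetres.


cube([3000, 150, 2550]);
translate([0, 3350, 0]) cube([3000, 150, 2550]);
translate([0, 150, 0]) cube([150, 3200, 2550]);
translate([2850, 150, 0]) cube([150, 3200, 2550]);
translate([1750, 150, 0]) cube([150, 500, 2550]);
translate([1750, 1900, 0]) cube([150, 1450, 2550]);


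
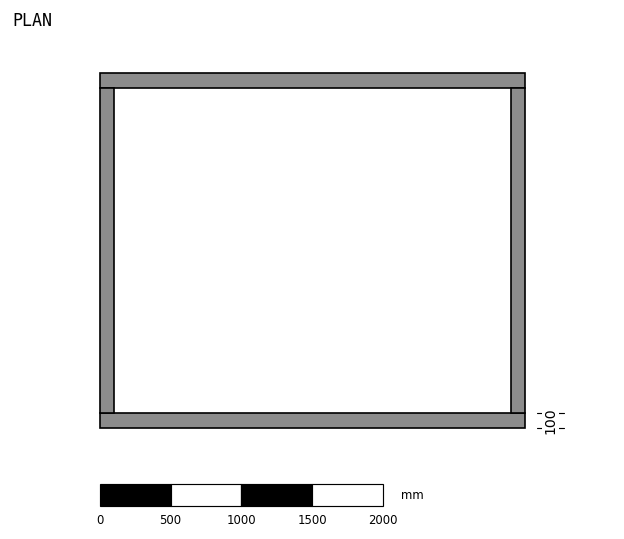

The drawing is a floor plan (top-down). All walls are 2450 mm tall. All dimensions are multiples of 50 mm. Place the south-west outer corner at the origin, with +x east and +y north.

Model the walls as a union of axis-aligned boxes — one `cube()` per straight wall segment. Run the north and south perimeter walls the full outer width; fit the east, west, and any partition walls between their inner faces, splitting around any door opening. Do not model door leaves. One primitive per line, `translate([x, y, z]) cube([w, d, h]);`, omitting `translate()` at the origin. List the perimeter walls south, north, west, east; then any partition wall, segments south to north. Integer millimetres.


cube([3000, 100, 2450]);
translate([0, 2400, 0]) cube([3000, 100, 2450]);
translate([0, 100, 0]) cube([100, 2300, 2450]);
translate([2900, 100, 0]) cube([100, 2300, 2450]);
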